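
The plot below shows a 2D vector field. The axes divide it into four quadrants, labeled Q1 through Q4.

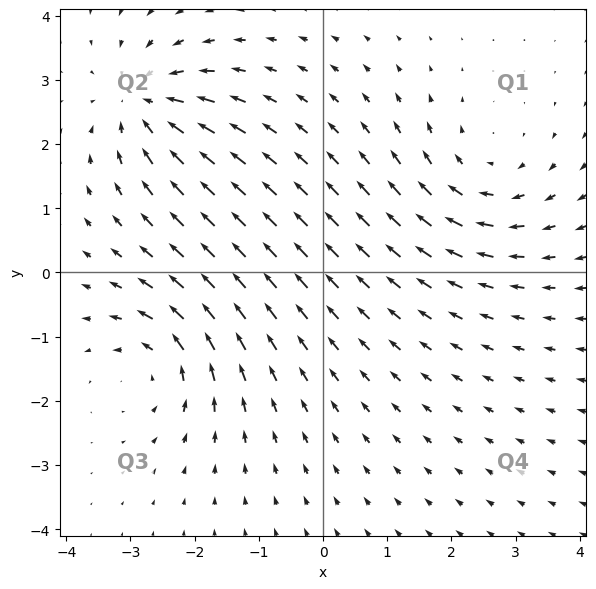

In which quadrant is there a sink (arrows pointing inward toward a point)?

The sink sits at approximately (-2.8, 2.6), which lies in quadrant Q2. The divergence there is about -4, negative as expected for a sink.

Q2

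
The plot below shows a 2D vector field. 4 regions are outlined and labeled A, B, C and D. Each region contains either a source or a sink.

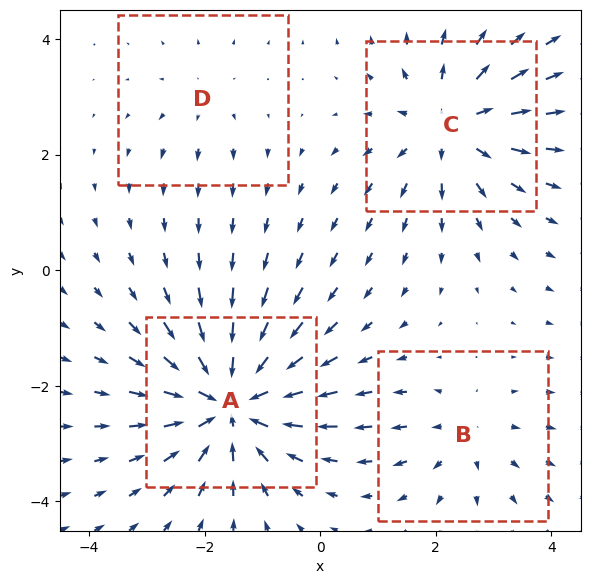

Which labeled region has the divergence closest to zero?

Divergence at each region's feature centre — A: about -7, B: about +3, C: about +5, D: about +2. Region D is closest to zero.

D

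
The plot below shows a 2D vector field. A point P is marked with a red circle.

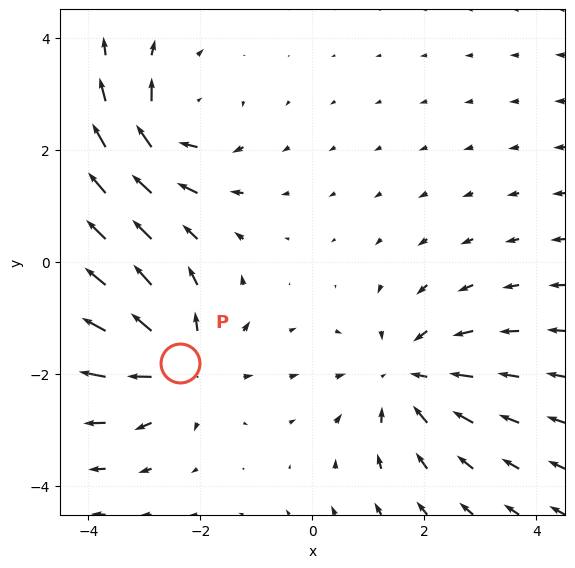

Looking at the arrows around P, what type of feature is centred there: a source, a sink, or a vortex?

source

At P (-2.4, -1.8) the arrows spread outward. Divergence about +4, curl ≈0 — positive divergence with near-zero curl is a source.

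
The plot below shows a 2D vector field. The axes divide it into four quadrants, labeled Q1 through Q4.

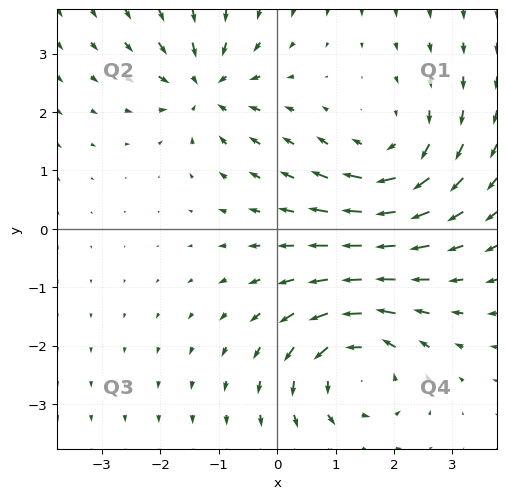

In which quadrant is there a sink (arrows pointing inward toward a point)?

The sink sits at approximately (-1.2, 2.4), which lies in quadrant Q2. The divergence there is about -4, negative as expected for a sink.

Q2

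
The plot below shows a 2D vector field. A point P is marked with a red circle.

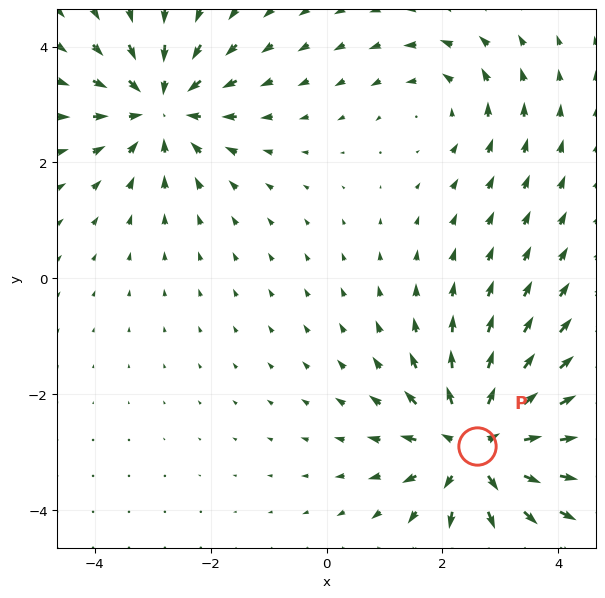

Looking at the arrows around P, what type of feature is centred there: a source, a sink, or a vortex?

source

At P (2.6, -2.9) the arrows spread outward. Divergence about +5, curl ≈0 — positive divergence with near-zero curl is a source.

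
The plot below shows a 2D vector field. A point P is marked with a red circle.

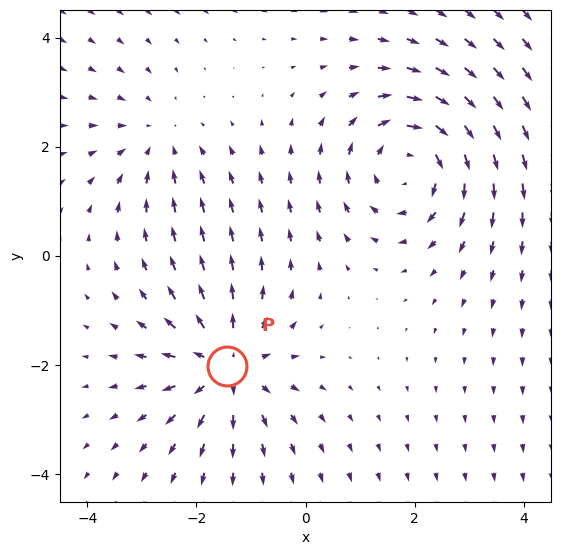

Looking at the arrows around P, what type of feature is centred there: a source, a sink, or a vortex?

source

At P (-1.4, -2.0) the arrows spread outward. Divergence about +4, curl ≈0 — positive divergence with near-zero curl is a source.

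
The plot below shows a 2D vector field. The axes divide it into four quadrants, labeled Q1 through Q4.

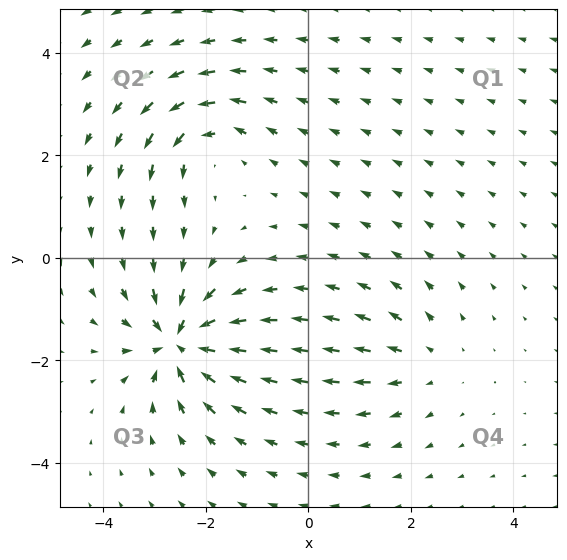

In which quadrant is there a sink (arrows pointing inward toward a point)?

Q3

The sink sits at approximately (-2.5, -1.6), which lies in quadrant Q3. The divergence there is about -7, negative as expected for a sink.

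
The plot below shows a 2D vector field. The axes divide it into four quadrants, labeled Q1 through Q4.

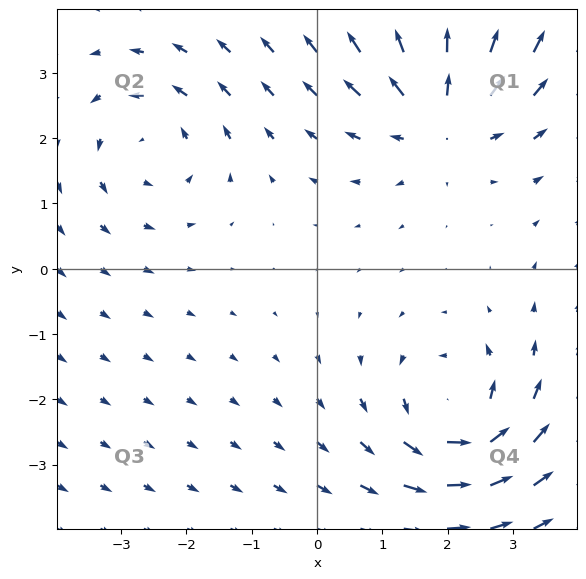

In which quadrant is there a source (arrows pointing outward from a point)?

The source sits at approximately (1.9, 2.4), which lies in quadrant Q1. The divergence there is about +5, positive as expected for a source.

Q1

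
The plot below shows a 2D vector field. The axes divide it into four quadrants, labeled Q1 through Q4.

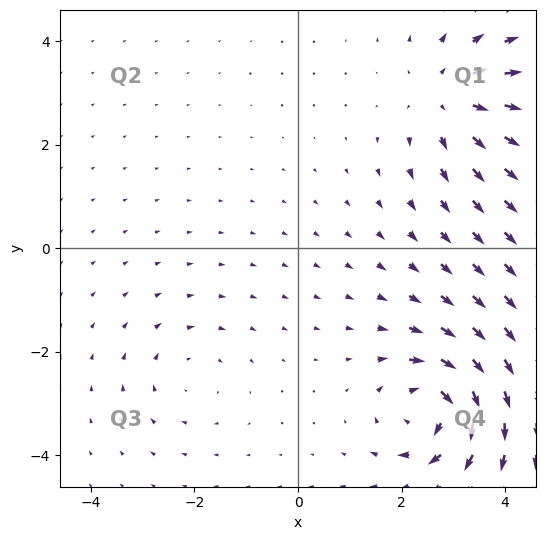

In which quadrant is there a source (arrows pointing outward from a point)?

Q1

The source sits at approximately (2.9, 2.9), which lies in quadrant Q1. The divergence there is about +4, positive as expected for a source.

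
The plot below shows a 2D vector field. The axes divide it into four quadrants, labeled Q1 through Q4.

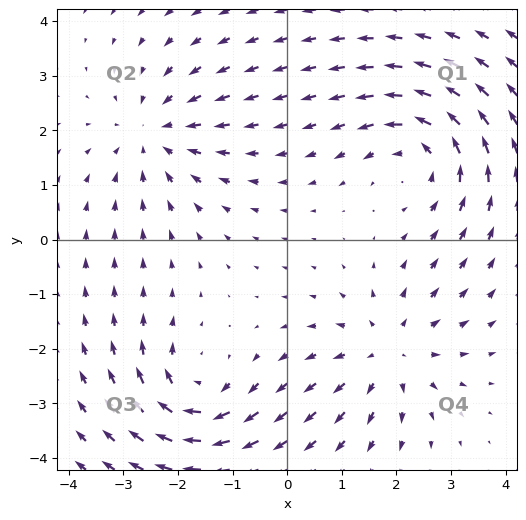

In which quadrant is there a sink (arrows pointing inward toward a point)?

The sink sits at approximately (-2.4, 1.9), which lies in quadrant Q2. The divergence there is about -3, negative as expected for a sink.

Q2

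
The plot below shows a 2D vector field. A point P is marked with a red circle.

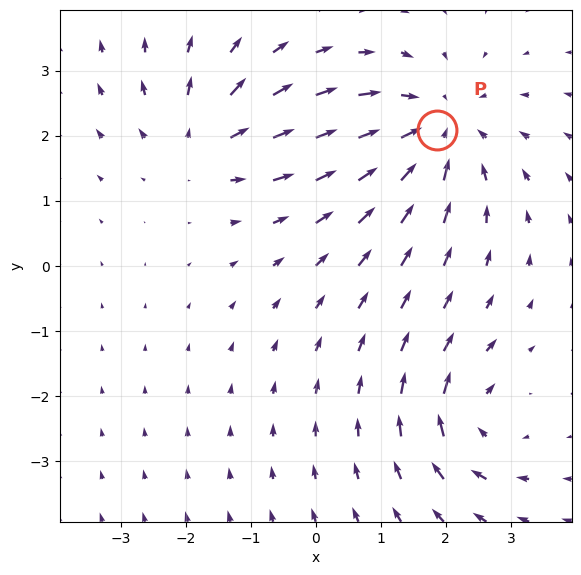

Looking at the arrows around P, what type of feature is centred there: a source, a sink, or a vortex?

sink

At P (1.9, 2.1) the arrows converge inward. Divergence about -4, curl ≈0 — negative divergence with near-zero curl is a sink.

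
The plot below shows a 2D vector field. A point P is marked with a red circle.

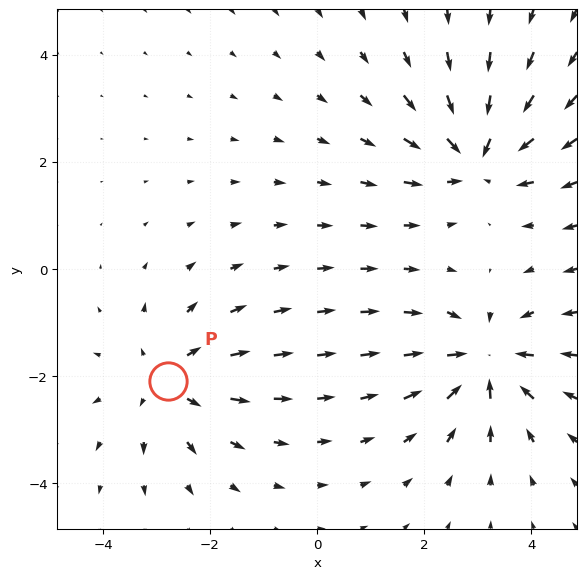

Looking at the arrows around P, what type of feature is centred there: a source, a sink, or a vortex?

At P (-2.8, -2.1) the arrows spread outward. Divergence about +3, curl ≈0 — positive divergence with near-zero curl is a source.

source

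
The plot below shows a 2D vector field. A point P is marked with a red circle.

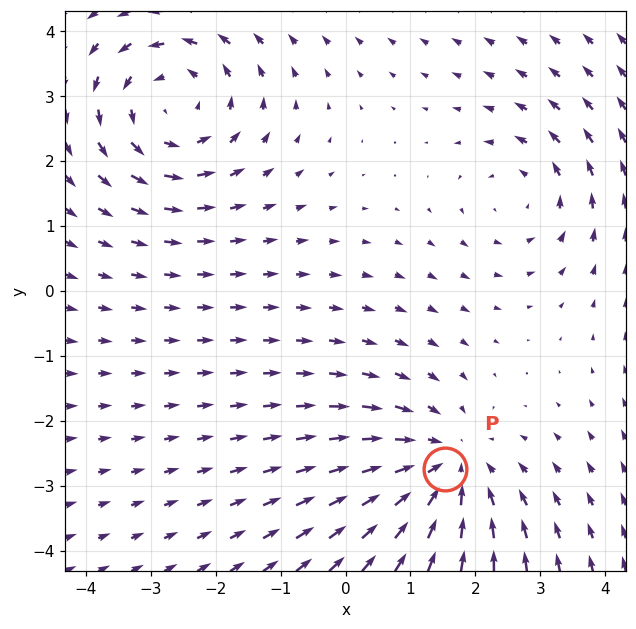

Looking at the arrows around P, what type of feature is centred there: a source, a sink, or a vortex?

At P (1.5, -2.7) the arrows converge inward. Divergence about -3, curl ≈0 — negative divergence with near-zero curl is a sink.

sink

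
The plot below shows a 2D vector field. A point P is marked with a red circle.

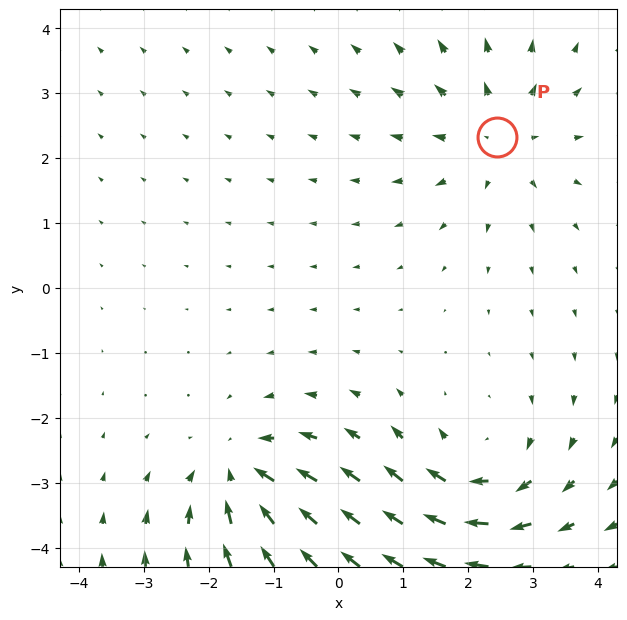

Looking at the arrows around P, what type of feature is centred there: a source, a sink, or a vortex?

At P (2.4, 2.3) the arrows spread outward. Divergence about +3, curl ≈0 — positive divergence with near-zero curl is a source.

source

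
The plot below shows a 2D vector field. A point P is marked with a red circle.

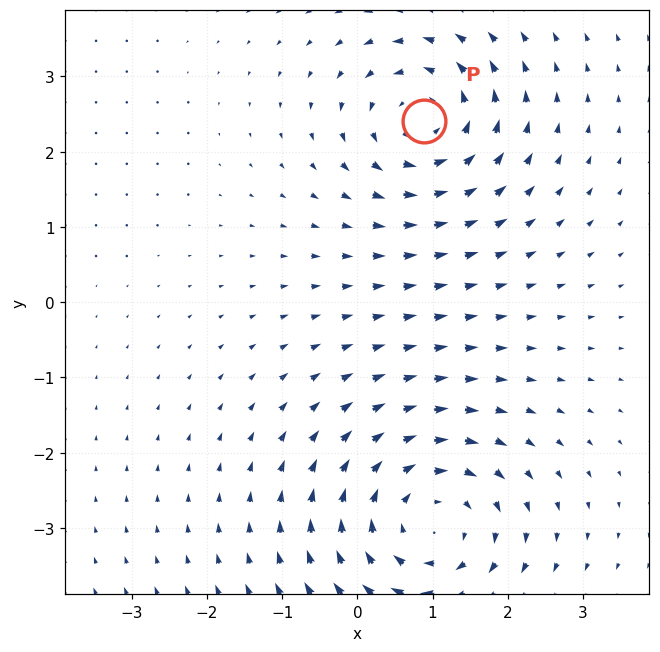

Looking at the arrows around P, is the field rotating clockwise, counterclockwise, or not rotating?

Near P at (0.9, 2.4) the arrows circulate counterclockwise. The curl (z-component) there is about +4; positive curl means counterclockwise rotation.

counterclockwise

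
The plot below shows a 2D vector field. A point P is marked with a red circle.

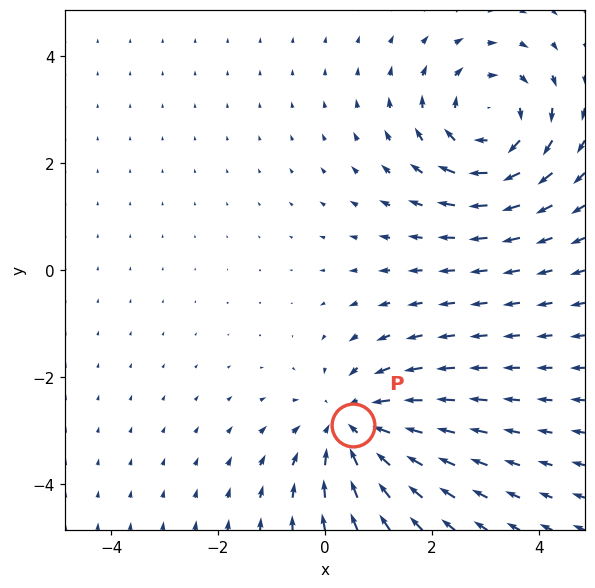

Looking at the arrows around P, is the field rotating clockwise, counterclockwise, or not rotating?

not rotating

Near P at (0.5, -2.9) the arrows show no circulation. The curl there is ≈0.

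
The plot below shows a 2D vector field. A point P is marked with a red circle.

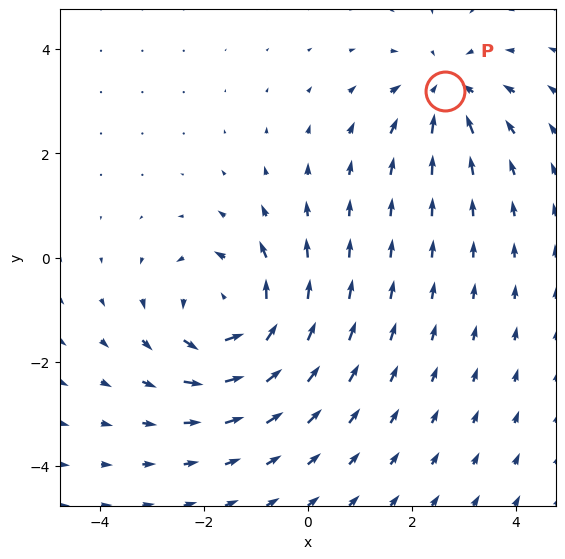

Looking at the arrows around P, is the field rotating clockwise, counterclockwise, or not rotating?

Near P at (2.6, 3.2) the arrows show no circulation. The curl there is ≈0.

not rotating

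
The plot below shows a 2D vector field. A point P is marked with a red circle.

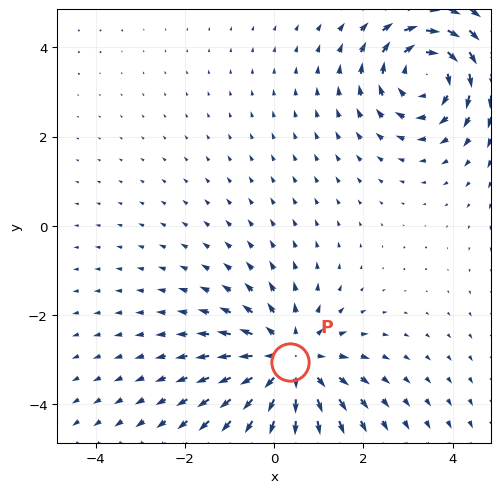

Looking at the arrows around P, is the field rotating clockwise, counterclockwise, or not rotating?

not rotating

Near P at (0.3, -3.1) the arrows show no circulation. The curl there is ≈0.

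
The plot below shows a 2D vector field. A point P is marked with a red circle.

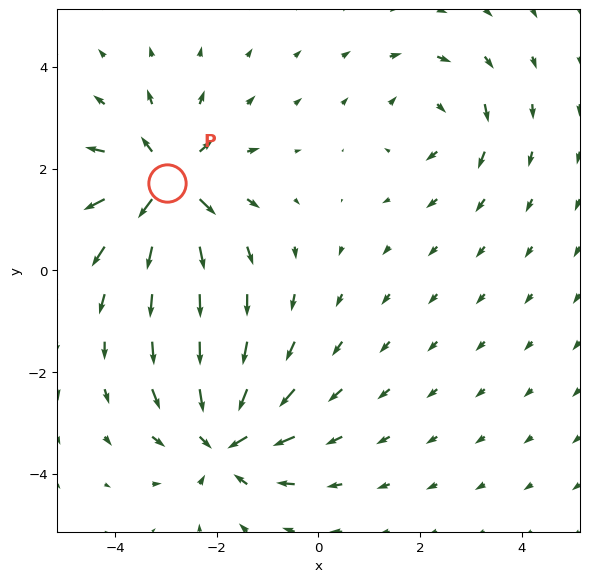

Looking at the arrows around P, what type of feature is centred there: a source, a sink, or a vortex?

At P (-3.0, 1.7) the arrows spread outward. Divergence about +6, curl ≈0 — positive divergence with near-zero curl is a source.

source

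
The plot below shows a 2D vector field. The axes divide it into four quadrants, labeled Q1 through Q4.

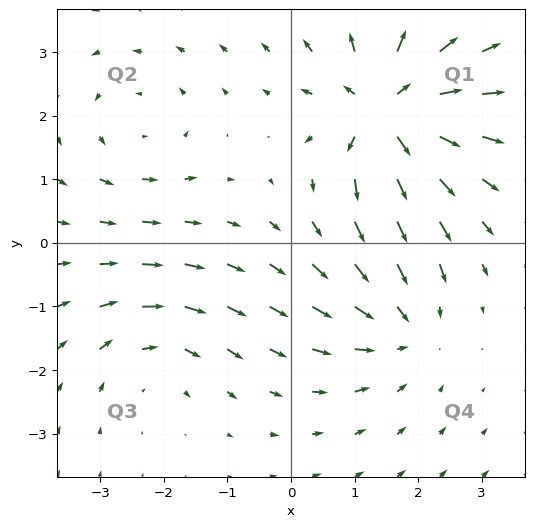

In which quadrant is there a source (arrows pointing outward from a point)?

Q1

The source sits at approximately (1.5, 2.1), which lies in quadrant Q1. The divergence there is about +6, positive as expected for a source.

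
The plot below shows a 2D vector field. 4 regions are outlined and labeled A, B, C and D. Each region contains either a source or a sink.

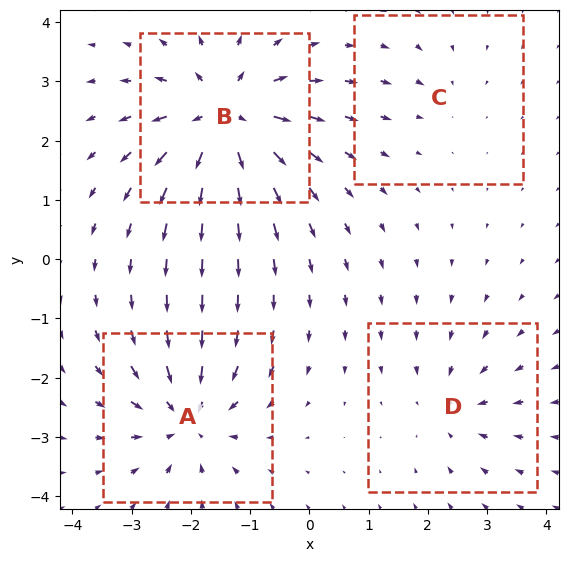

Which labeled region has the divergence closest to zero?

C

Divergence at each region's feature centre — A: about -6, B: about +8, C: about -2, D: about -4. Region C is closest to zero.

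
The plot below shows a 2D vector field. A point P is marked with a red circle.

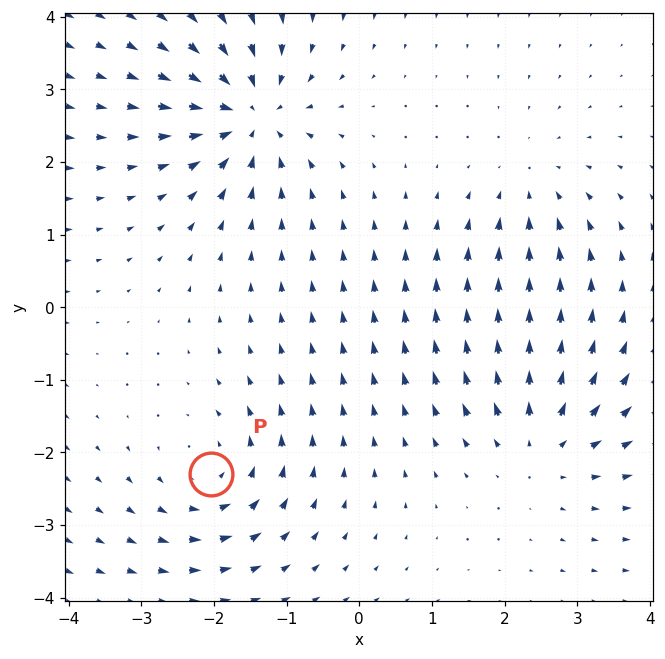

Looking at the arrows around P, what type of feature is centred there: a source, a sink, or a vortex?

At P (-2.0, -2.3) the arrows circulate counterclockwise. Divergence ≈0, curl about +4 — near-zero divergence with nonzero curl is a vortex.

vortex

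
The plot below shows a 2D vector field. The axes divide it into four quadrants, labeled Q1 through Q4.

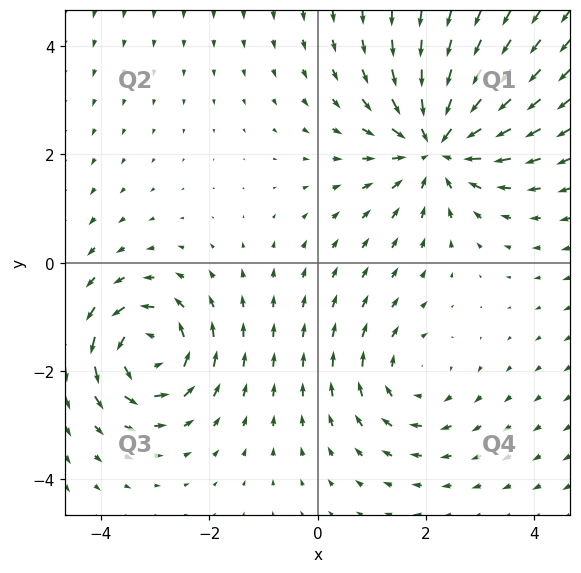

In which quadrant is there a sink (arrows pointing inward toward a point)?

The sink sits at approximately (2.2, 2.2), which lies in quadrant Q1. The divergence there is about -5, negative as expected for a sink.

Q1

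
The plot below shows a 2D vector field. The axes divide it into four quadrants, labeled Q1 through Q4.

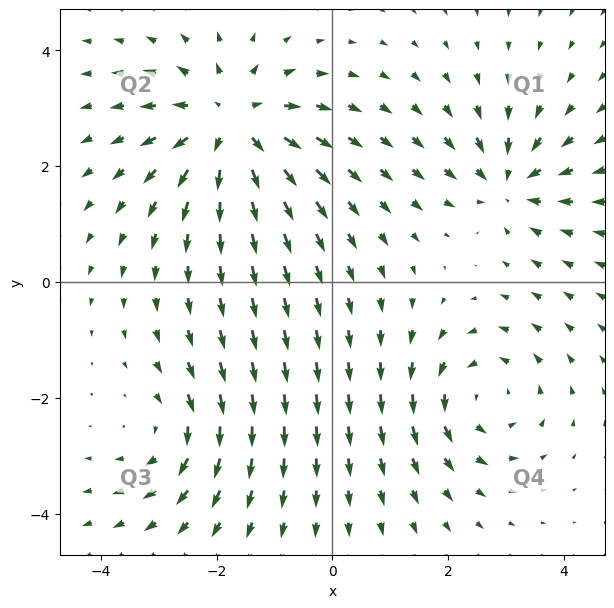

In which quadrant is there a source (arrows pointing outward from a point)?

Q2

The source sits at approximately (-1.7, 2.7), which lies in quadrant Q2. The divergence there is about +5, positive as expected for a source.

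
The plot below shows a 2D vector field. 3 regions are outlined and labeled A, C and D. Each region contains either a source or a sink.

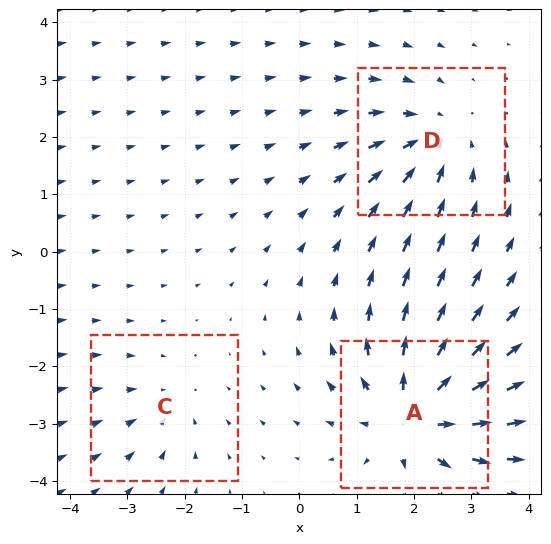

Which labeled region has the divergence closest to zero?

Divergence at each region's feature centre — A: about +5, C: about -2, D: about -3. Region C is closest to zero.

C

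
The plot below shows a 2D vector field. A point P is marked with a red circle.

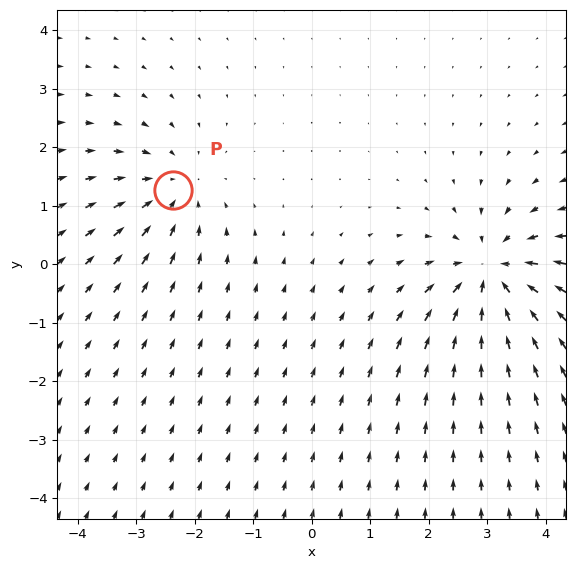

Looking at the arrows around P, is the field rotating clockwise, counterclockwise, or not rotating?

not rotating

Near P at (-2.4, 1.3) the arrows show no circulation. The curl there is ≈0.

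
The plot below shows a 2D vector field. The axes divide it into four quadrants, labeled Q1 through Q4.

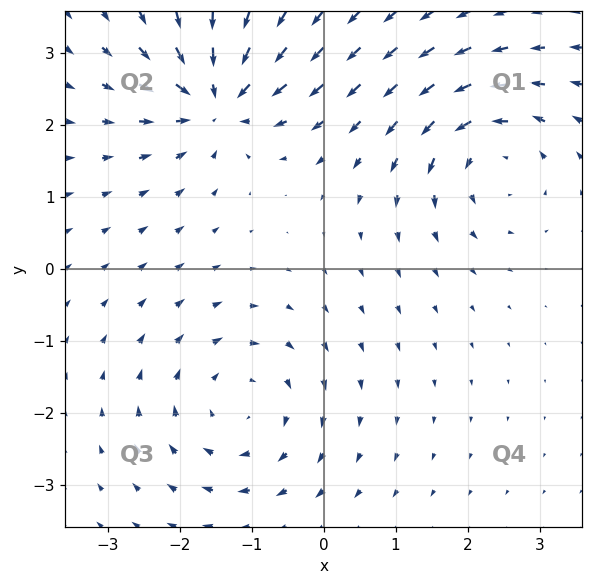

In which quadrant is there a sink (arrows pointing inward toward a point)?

Q2

The sink sits at approximately (-1.5, 2.4), which lies in quadrant Q2. The divergence there is about -5, negative as expected for a sink.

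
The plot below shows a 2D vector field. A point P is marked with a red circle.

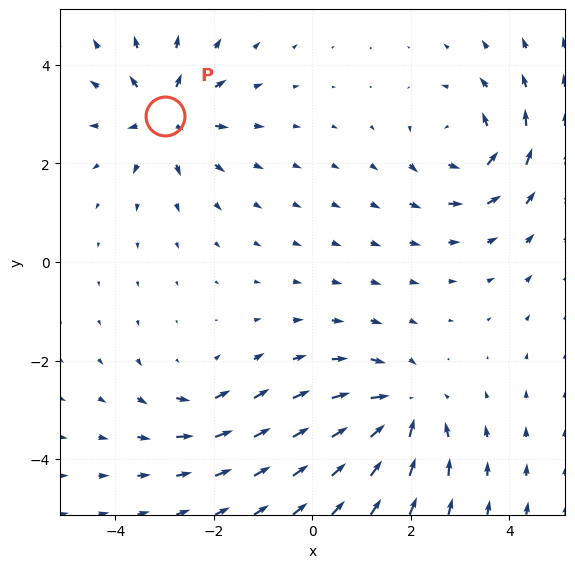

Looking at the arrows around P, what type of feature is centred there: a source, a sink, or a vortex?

source

At P (-3.0, 3.0) the arrows spread outward. Divergence about +5, curl ≈0 — positive divergence with near-zero curl is a source.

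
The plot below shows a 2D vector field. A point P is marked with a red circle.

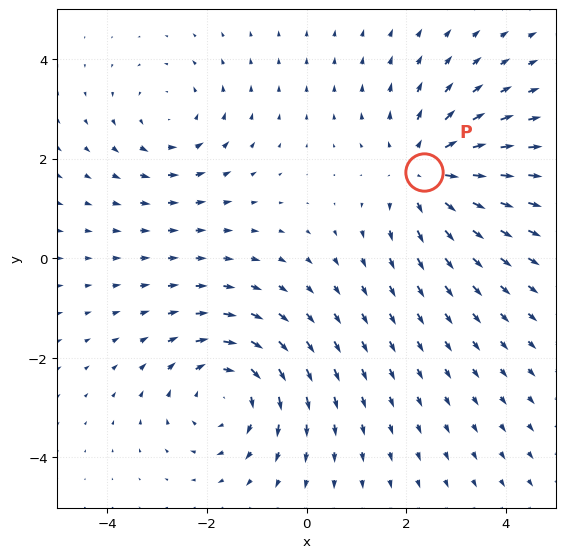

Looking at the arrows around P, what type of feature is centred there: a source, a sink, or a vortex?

source

At P (2.4, 1.7) the arrows spread outward. Divergence about +4, curl ≈0 — positive divergence with near-zero curl is a source.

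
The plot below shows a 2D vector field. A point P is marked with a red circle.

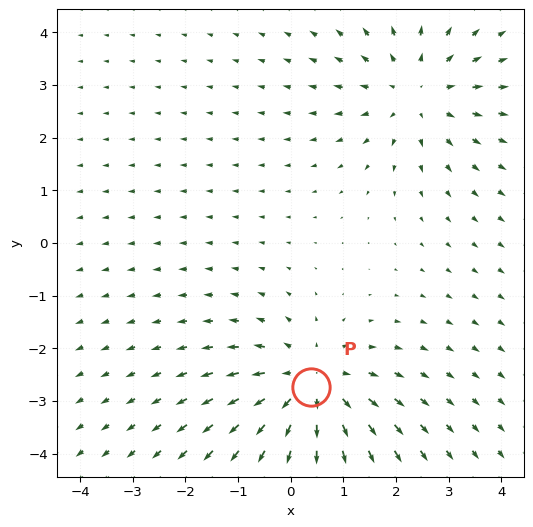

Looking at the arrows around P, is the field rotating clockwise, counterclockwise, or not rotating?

Near P at (0.4, -2.7) the arrows show no circulation. The curl there is ≈0.

not rotating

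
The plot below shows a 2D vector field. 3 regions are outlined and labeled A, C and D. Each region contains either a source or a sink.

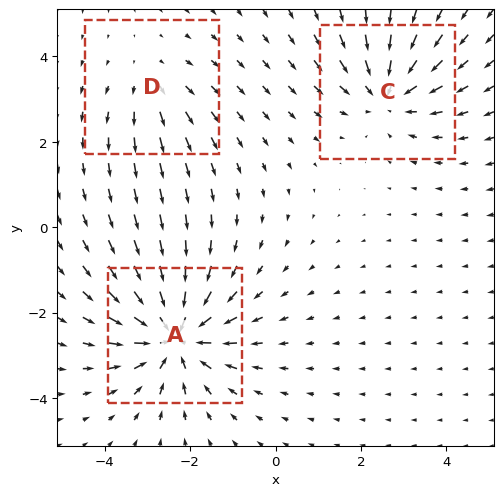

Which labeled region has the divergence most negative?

A

Divergence at each region's feature centre — A: about -5, C: about -3, D: about +2. Region A is most negative.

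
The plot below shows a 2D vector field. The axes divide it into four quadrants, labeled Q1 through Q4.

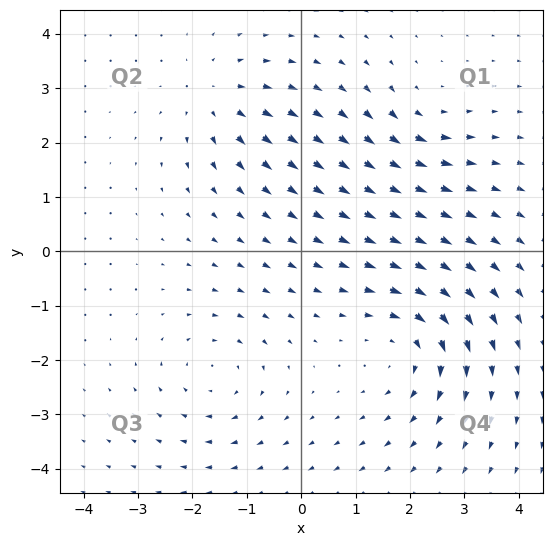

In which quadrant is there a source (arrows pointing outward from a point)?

The source sits at approximately (-1.6, 2.8), which lies in quadrant Q2. The divergence there is about +4, positive as expected for a source.

Q2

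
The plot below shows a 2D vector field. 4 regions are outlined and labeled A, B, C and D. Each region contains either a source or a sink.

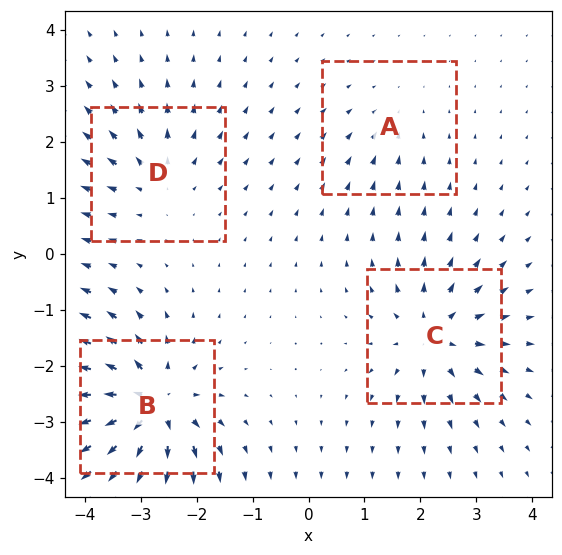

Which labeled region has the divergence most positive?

B

Divergence at each region's feature centre — A: about -2, B: about +9, C: about +6, D: about +4. Region B is most positive.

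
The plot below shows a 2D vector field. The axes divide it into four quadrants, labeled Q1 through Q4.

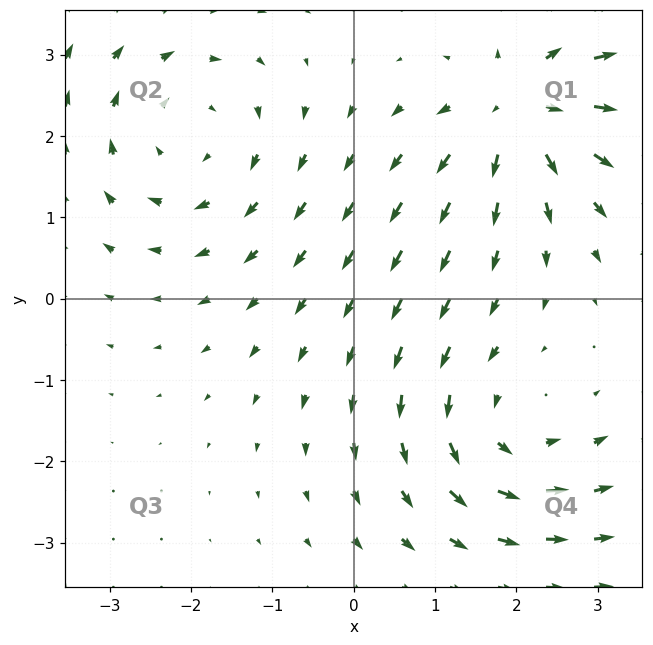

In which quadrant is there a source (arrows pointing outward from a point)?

Q1

The source sits at approximately (2.1, 2.3), which lies in quadrant Q1. The divergence there is about +3, positive as expected for a source.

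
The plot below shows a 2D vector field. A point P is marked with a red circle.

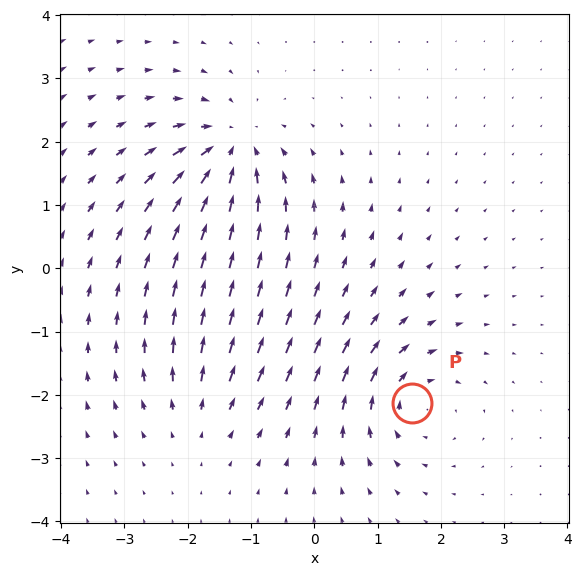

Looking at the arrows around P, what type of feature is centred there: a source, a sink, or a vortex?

vortex

At P (1.6, -2.1) the arrows circulate clockwise. Divergence ≈0, curl about -5 — near-zero divergence with nonzero curl is a vortex.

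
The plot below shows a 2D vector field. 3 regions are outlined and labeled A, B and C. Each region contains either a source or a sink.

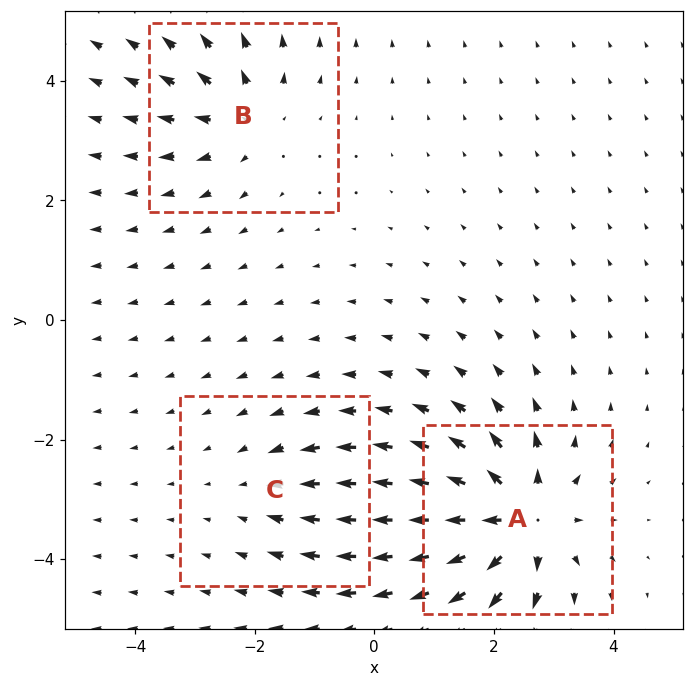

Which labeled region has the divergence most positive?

A

Divergence at each region's feature centre — A: about +6, B: about +3, C: about -2. Region A is most positive.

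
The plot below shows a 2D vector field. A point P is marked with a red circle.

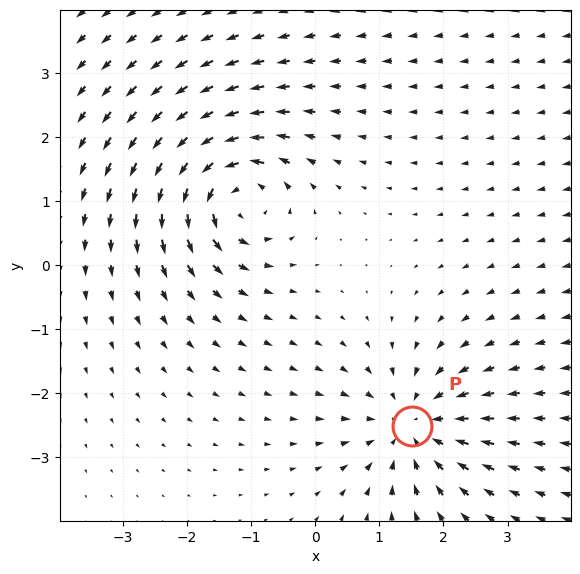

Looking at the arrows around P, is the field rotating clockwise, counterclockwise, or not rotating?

not rotating

Near P at (1.5, -2.5) the arrows show no circulation. The curl there is ≈0.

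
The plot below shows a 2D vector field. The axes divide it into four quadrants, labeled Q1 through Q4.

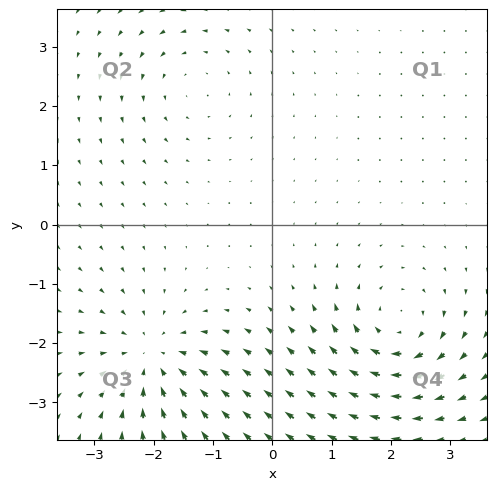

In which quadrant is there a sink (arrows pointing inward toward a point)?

Q3

The sink sits at approximately (-2.0, -2.3), which lies in quadrant Q3. The divergence there is about -6, negative as expected for a sink.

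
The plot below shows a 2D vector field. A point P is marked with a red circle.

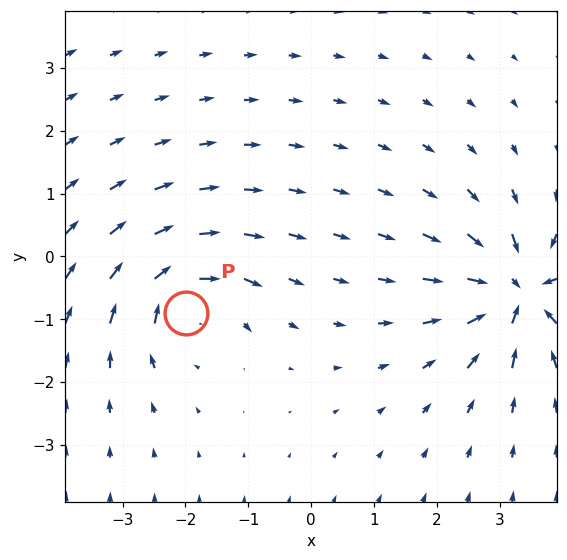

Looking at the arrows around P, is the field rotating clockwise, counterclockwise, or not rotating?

Near P at (-2.0, -0.9) the arrows circulate clockwise. The curl (z-component) there is about -4; negative curl means clockwise rotation.

clockwise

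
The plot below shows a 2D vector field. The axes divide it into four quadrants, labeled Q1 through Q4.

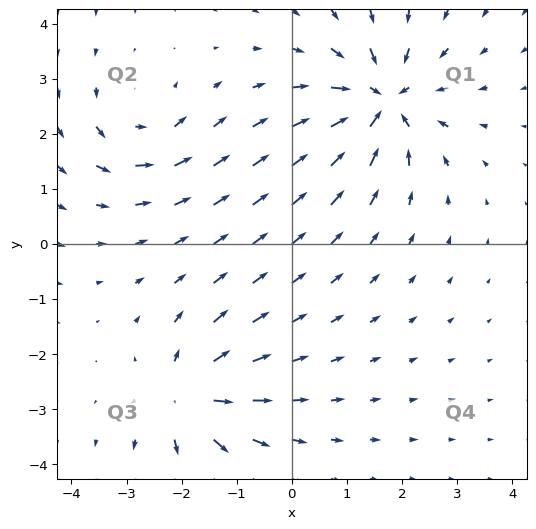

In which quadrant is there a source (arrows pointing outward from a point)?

Q3

The source sits at approximately (-1.9, -2.8), which lies in quadrant Q3. The divergence there is about +5, positive as expected for a source.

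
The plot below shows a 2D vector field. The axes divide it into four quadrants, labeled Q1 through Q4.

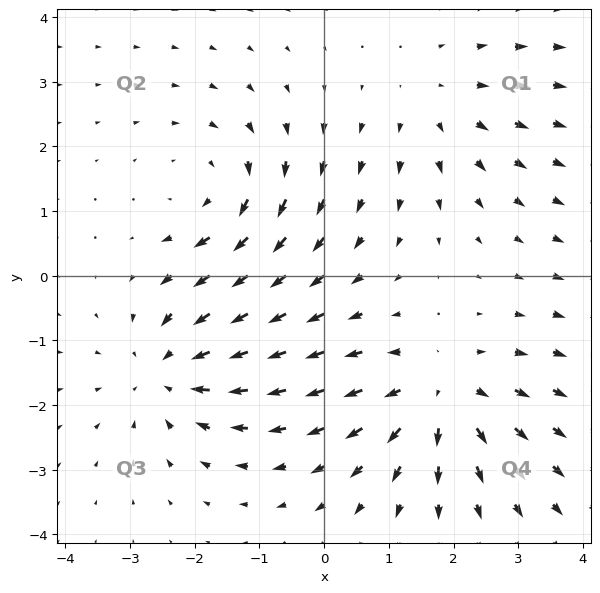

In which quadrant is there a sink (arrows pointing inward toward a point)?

The sink sits at approximately (-2.4, -1.5), which lies in quadrant Q3. The divergence there is about -5, negative as expected for a sink.

Q3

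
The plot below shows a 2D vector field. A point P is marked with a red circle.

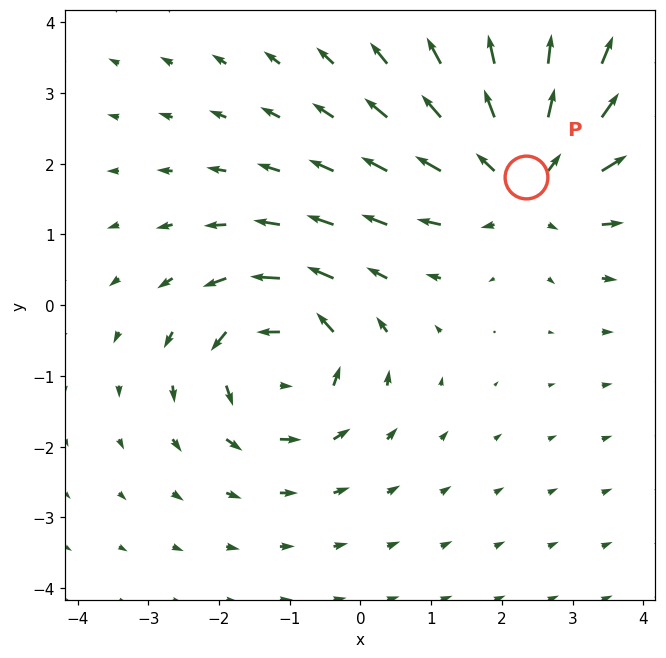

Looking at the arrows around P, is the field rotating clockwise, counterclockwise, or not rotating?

not rotating

Near P at (2.3, 1.8) the arrows show no circulation. The curl there is ≈0.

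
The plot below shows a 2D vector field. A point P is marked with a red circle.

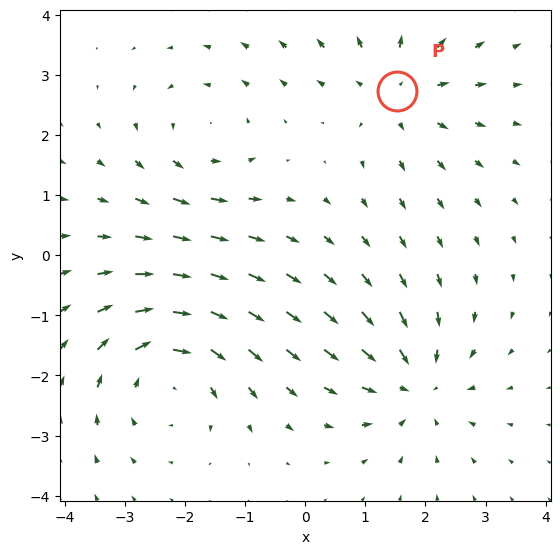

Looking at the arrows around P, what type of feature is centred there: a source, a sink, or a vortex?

source

At P (1.5, 2.7) the arrows spread outward. Divergence about +3, curl ≈0 — positive divergence with near-zero curl is a source.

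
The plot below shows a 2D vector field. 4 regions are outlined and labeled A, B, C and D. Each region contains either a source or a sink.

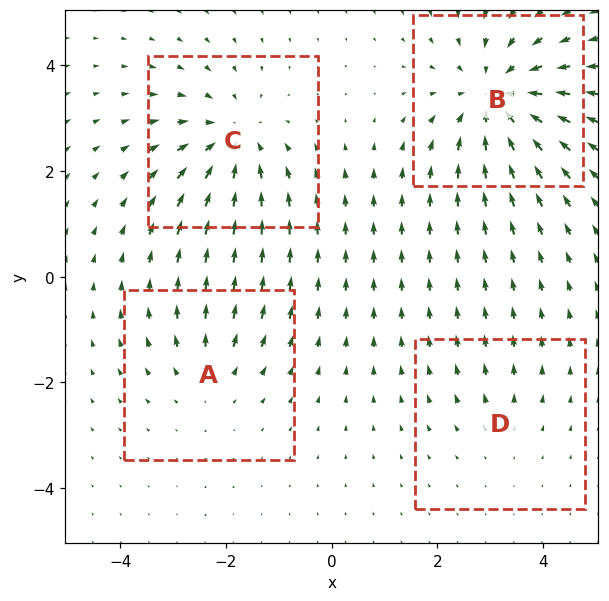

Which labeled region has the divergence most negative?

B

Divergence at each region's feature centre — A: about +3, B: about -6, C: about -5, D: about +2. Region B is most negative.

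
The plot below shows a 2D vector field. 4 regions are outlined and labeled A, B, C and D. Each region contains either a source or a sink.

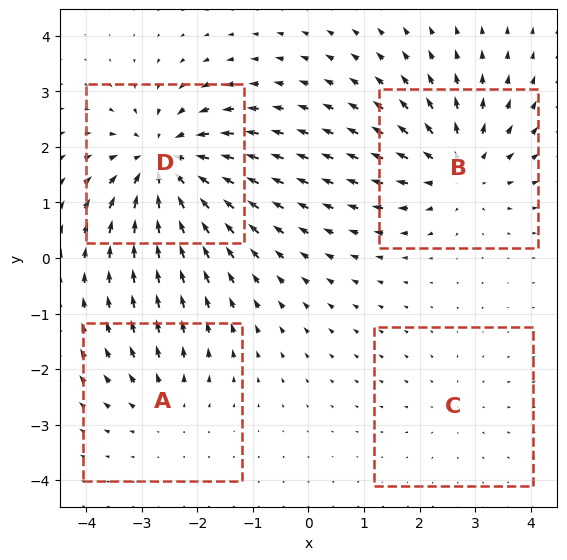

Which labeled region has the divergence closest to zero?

C

Divergence at each region's feature centre — A: about +3, B: about +5, C: about +2, D: about -7. Region C is closest to zero.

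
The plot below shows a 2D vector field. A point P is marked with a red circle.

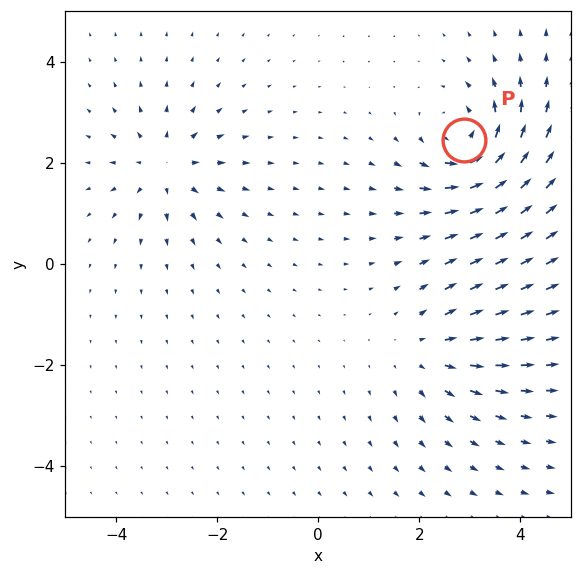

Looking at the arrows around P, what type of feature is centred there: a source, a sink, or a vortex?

vortex

At P (2.9, 2.5) the arrows circulate counterclockwise. Divergence ≈0, curl about +7 — near-zero divergence with nonzero curl is a vortex.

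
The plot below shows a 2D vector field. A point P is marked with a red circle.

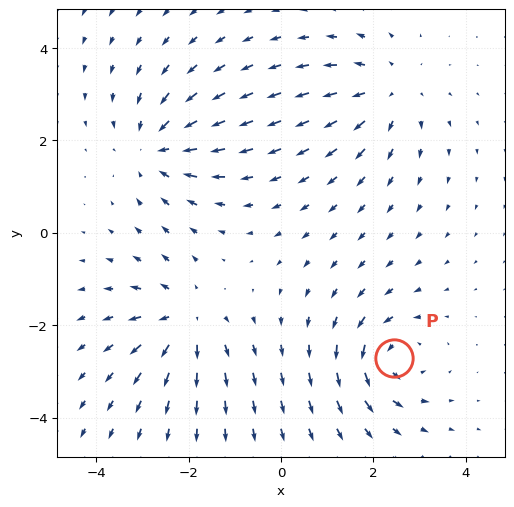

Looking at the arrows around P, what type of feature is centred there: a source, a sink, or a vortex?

vortex

At P (2.4, -2.7) the arrows circulate counterclockwise. Divergence ≈0, curl about +6 — near-zero divergence with nonzero curl is a vortex.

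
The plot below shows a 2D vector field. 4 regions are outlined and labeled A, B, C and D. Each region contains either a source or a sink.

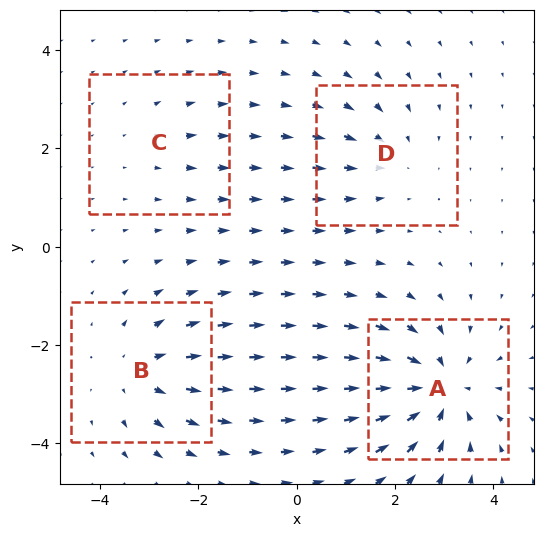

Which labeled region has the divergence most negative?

Divergence at each region's feature centre — A: about -7, B: about +5, C: about +2, D: about -3. Region A is most negative.

A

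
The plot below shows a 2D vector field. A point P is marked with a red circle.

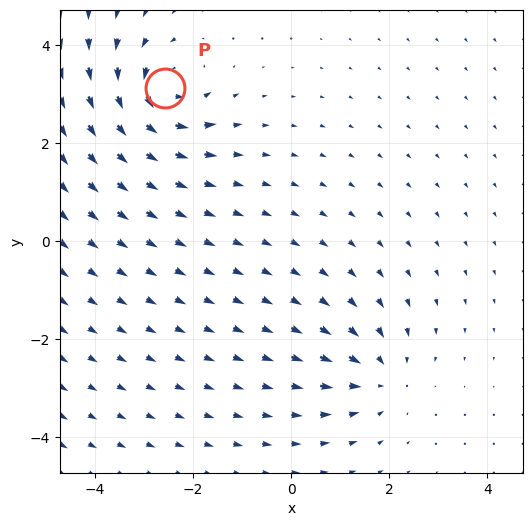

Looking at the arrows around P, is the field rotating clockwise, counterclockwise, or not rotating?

Near P at (-2.6, 3.1) the arrows circulate counterclockwise. The curl (z-component) there is about +5; positive curl means counterclockwise rotation.

counterclockwise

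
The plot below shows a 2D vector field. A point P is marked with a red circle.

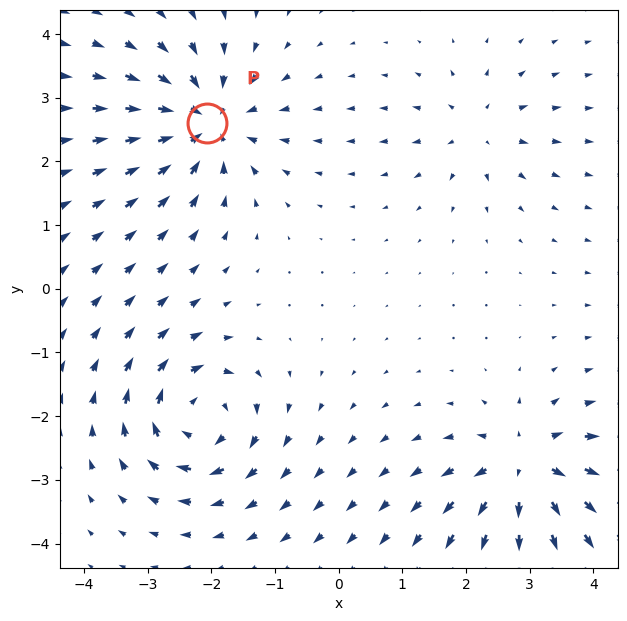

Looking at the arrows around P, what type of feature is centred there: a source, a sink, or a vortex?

sink

At P (-2.1, 2.6) the arrows converge inward. Divergence about -6, curl ≈0 — negative divergence with near-zero curl is a sink.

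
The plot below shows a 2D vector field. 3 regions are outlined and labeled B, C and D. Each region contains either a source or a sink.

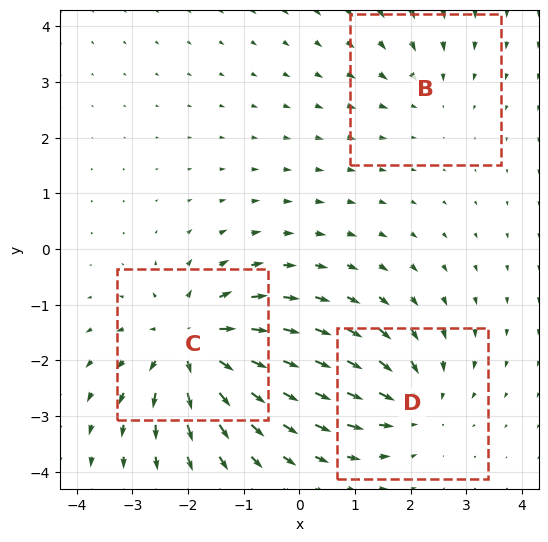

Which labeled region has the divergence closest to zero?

Divergence at each region's feature centre — B: about -2, C: about +5, D: about -3. Region B is closest to zero.

B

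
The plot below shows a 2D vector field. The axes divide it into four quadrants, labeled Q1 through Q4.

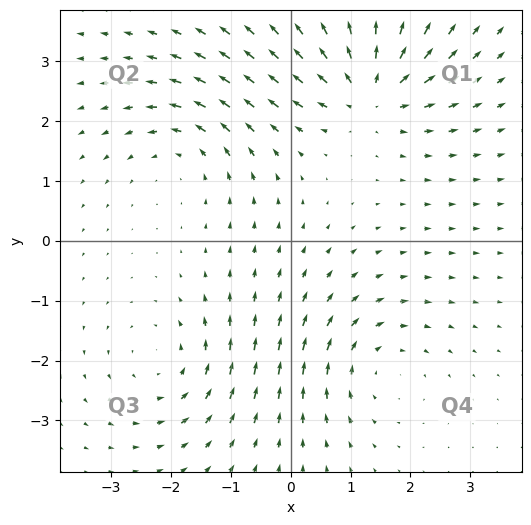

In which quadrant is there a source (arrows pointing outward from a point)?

Q1

The source sits at approximately (1.3, 2.5), which lies in quadrant Q1. The divergence there is about +7, positive as expected for a source.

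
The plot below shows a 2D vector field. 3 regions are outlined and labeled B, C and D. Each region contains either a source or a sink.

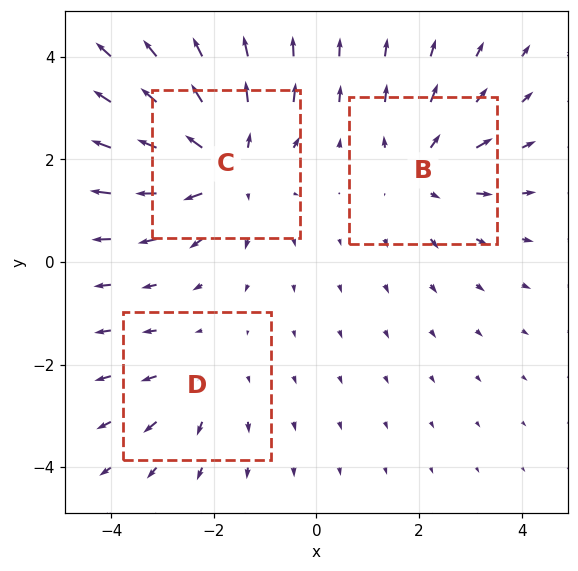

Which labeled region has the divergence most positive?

C

Divergence at each region's feature centre — B: about +3, C: about +4, D: about +2. Region C is most positive.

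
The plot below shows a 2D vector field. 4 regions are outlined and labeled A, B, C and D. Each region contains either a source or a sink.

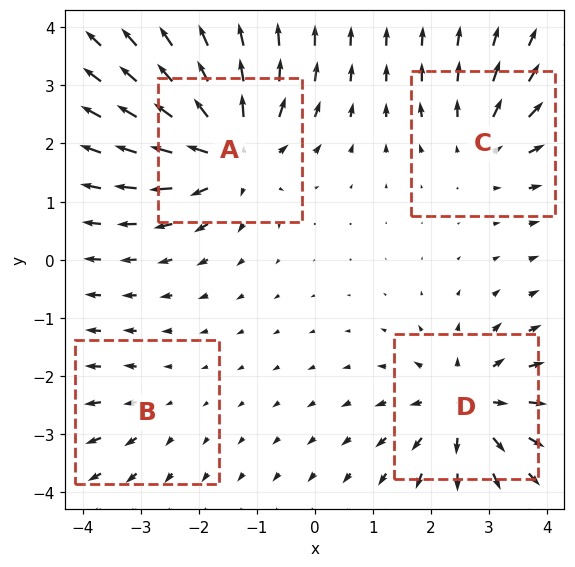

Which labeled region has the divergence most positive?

Divergence at each region's feature centre — A: about +7, B: about +2, C: about +4, D: about +6. Region A is most positive.

A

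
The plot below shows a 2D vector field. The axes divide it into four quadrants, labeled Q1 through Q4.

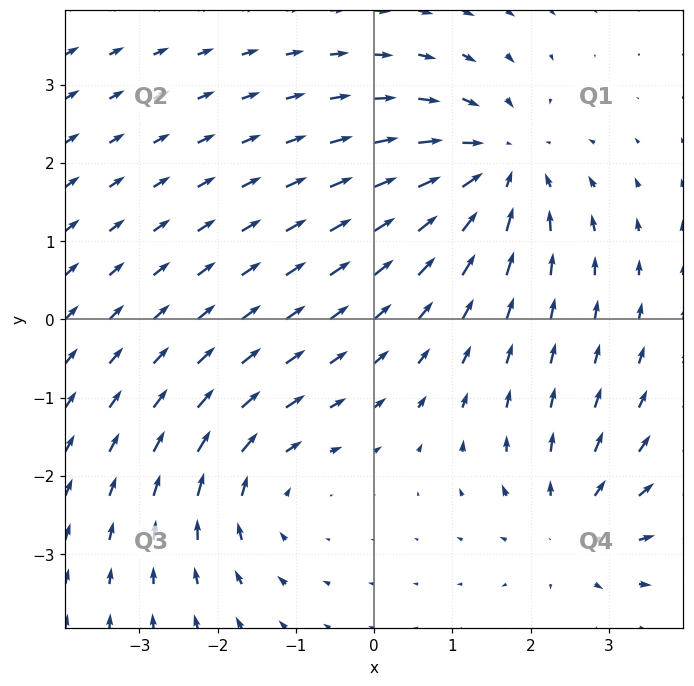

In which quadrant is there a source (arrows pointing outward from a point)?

The source sits at approximately (2.5, -2.7), which lies in quadrant Q4. The divergence there is about +3, positive as expected for a source.

Q4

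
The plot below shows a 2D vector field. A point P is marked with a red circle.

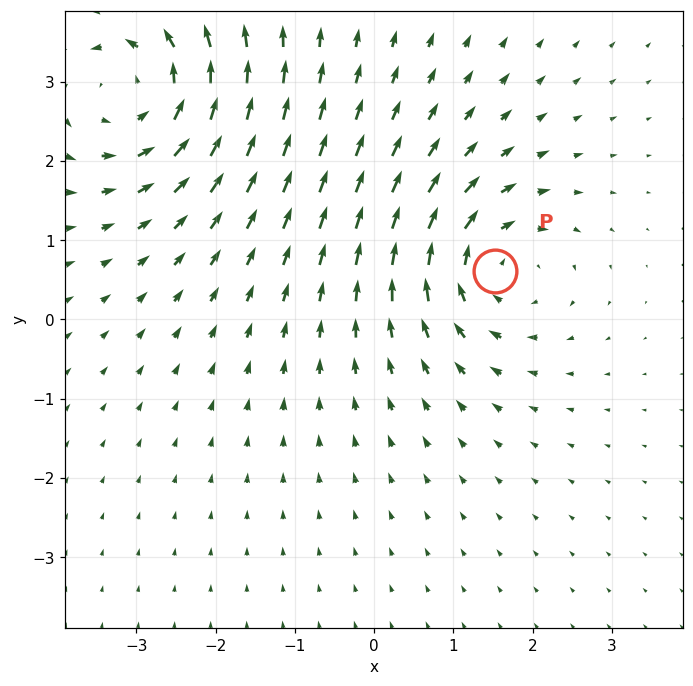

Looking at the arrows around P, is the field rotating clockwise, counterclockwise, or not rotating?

clockwise

Near P at (1.5, 0.6) the arrows circulate clockwise. The curl (z-component) there is about -4; negative curl means clockwise rotation.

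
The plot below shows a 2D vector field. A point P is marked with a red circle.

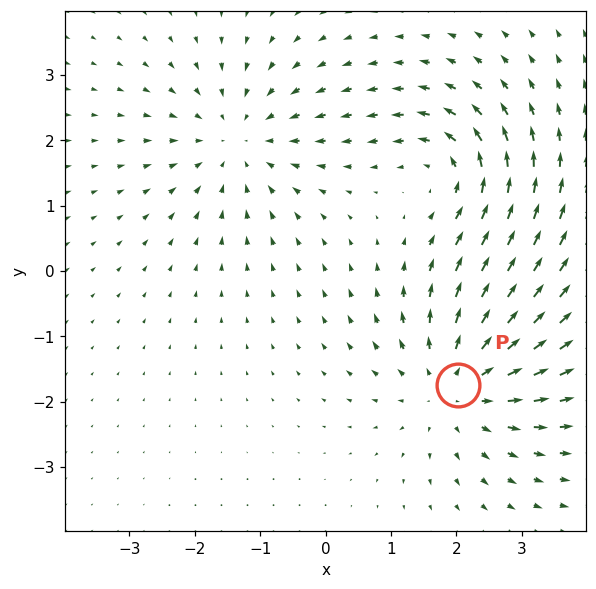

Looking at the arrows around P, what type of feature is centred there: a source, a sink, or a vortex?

At P (2.0, -1.7) the arrows spread outward. Divergence about +4, curl ≈0 — positive divergence with near-zero curl is a source.

source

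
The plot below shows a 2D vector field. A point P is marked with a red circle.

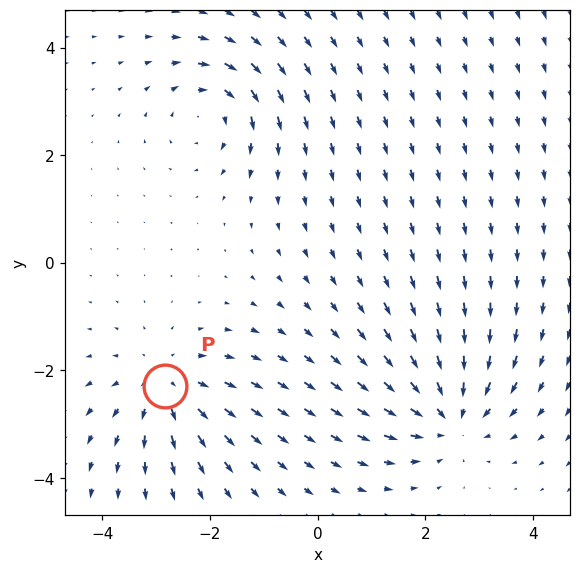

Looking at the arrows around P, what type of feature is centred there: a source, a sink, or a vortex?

At P (-2.8, -2.3) the arrows spread outward. Divergence about +3, curl ≈0 — positive divergence with near-zero curl is a source.

source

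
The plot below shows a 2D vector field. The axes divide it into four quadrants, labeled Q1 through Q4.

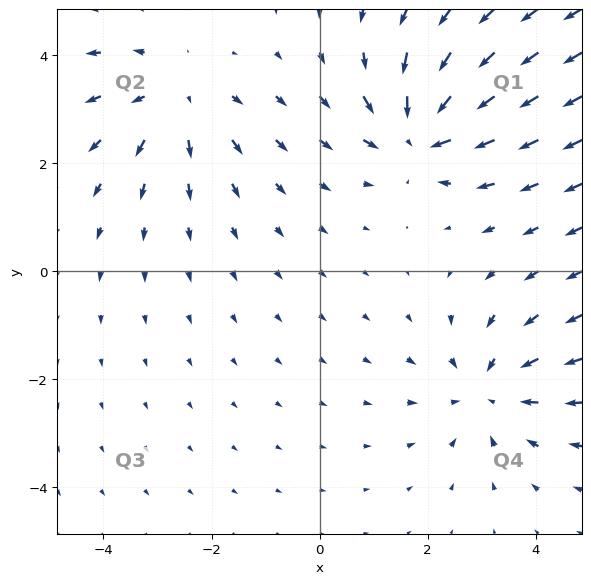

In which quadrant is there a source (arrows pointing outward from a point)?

Q2

The source sits at approximately (-2.7, 3.2), which lies in quadrant Q2. The divergence there is about +2, positive as expected for a source.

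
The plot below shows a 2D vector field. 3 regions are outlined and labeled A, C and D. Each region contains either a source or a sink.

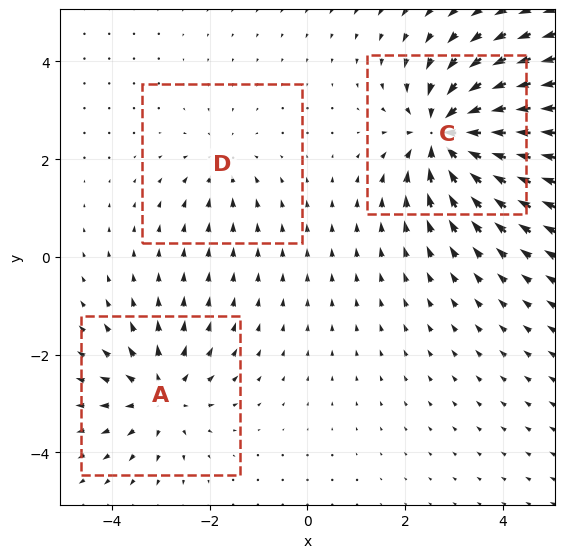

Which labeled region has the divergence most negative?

Divergence at each region's feature centre — A: about +4, C: about -6, D: about -2. Region C is most negative.

C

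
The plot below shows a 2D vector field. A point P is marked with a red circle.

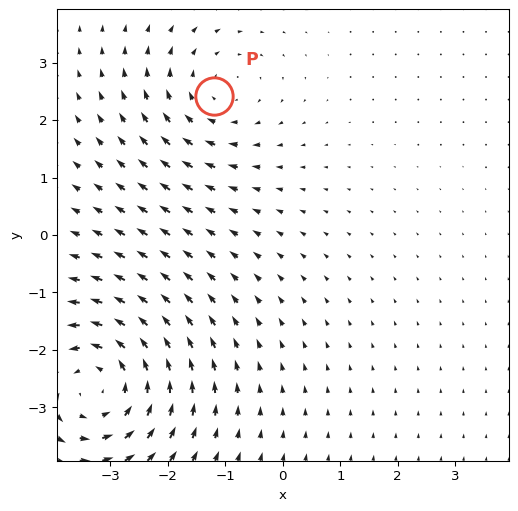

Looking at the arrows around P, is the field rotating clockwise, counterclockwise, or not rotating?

Near P at (-1.2, 2.4) the arrows circulate clockwise. The curl (z-component) there is about -3; negative curl means clockwise rotation.

clockwise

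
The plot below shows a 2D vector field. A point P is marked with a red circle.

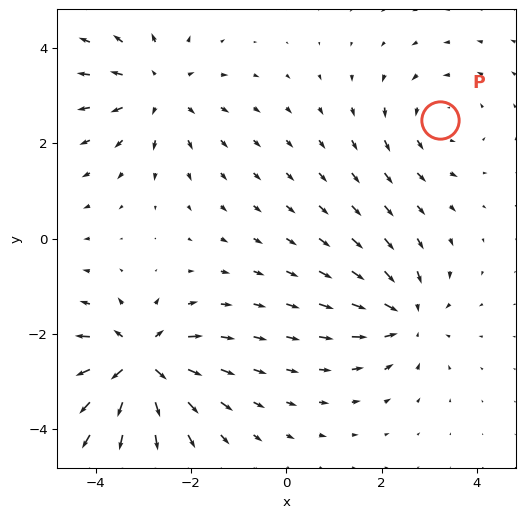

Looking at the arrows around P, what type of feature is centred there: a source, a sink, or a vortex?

At P (3.2, 2.5) the arrows circulate counterclockwise. Divergence ≈0, curl about +2 — near-zero divergence with nonzero curl is a vortex.

vortex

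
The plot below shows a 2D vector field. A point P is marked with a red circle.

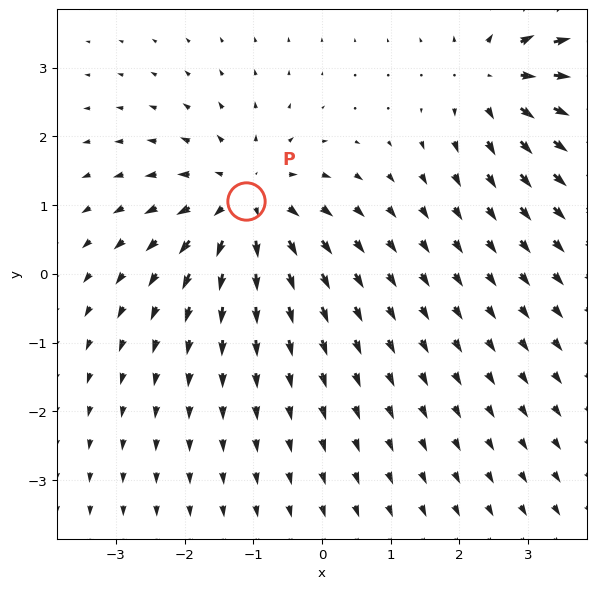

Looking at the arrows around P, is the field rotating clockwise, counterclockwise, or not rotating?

not rotating

Near P at (-1.1, 1.1) the arrows show no circulation. The curl there is ≈0.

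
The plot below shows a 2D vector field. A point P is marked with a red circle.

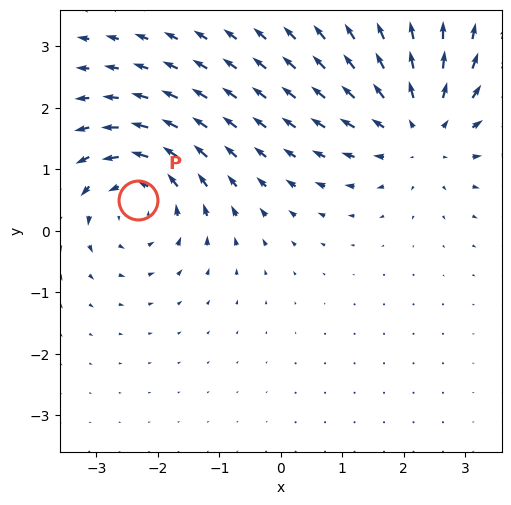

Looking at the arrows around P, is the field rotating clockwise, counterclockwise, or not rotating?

counterclockwise

Near P at (-2.3, 0.5) the arrows circulate counterclockwise. The curl (z-component) there is about +4; positive curl means counterclockwise rotation.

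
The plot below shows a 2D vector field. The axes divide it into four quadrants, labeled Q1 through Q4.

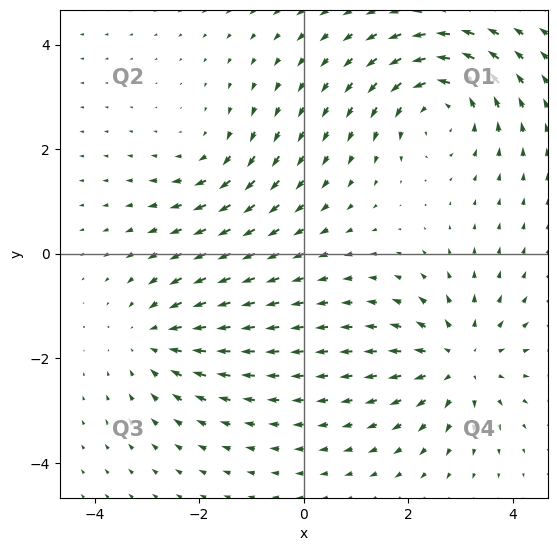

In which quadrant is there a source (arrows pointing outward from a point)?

Q4

The source sits at approximately (3.0, -2.1), which lies in quadrant Q4. The divergence there is about +4, positive as expected for a source.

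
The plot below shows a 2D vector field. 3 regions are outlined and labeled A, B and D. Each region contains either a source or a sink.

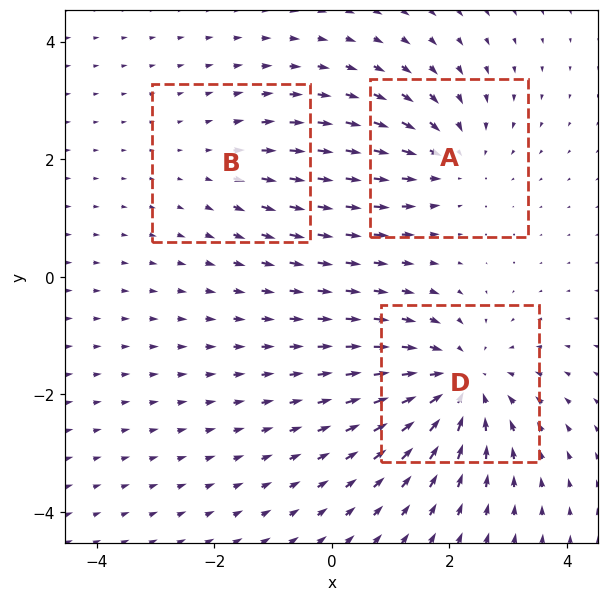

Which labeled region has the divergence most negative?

Divergence at each region's feature centre — A: about -3, B: about +2, D: about -4. Region D is most negative.

D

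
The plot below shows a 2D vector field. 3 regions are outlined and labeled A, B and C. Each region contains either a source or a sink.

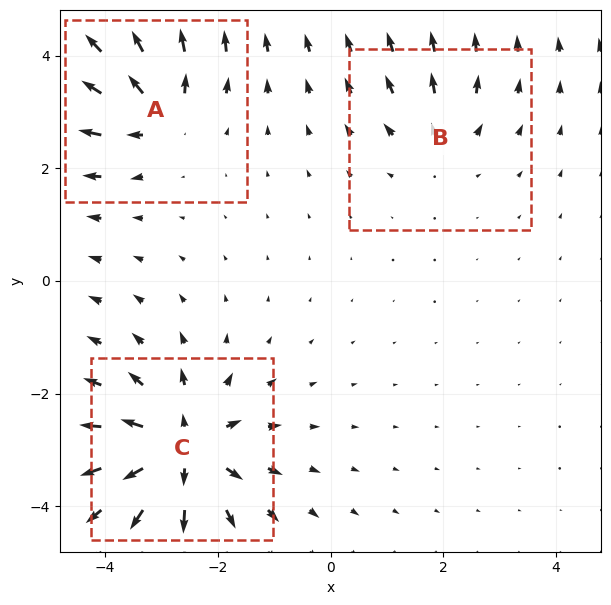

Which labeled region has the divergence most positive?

Divergence at each region's feature centre — A: about +4, B: about +3, C: about +6. Region C is most positive.

C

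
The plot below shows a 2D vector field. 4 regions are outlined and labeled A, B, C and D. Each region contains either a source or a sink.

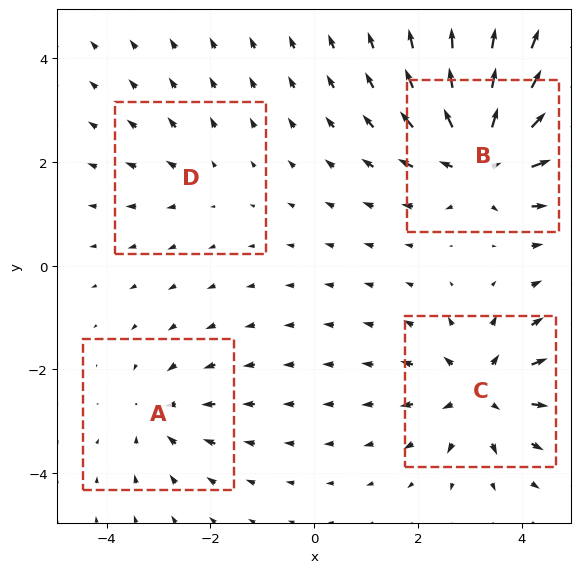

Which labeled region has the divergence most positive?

Divergence at each region's feature centre — A: about -3, B: about +7, C: about +5, D: about +2. Region B is most positive.

B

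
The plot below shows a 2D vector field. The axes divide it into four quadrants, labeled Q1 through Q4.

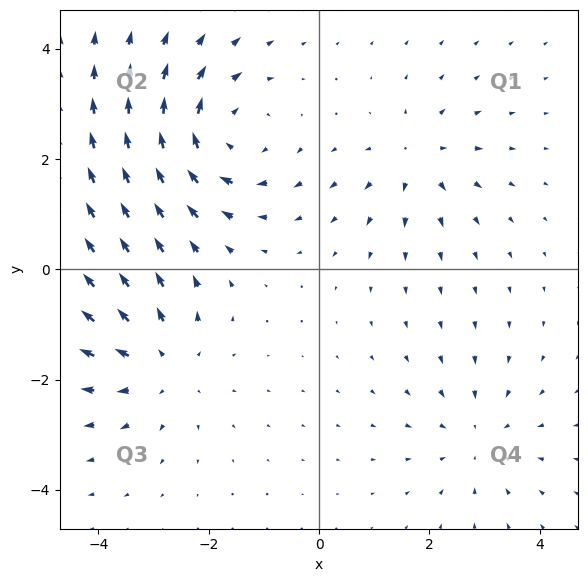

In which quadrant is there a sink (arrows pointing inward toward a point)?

Q4

The sink sits at approximately (2.9, -3.0), which lies in quadrant Q4. The divergence there is about -3, negative as expected for a sink.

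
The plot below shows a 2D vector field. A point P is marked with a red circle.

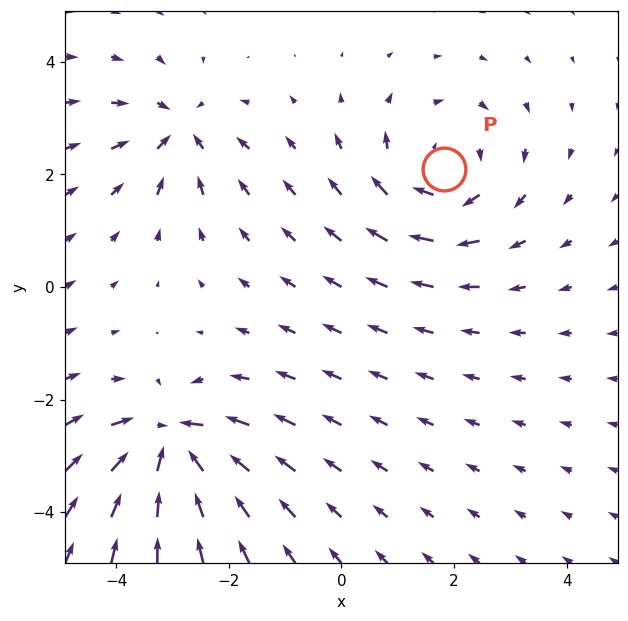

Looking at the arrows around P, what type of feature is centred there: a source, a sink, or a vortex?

vortex

At P (1.8, 2.1) the arrows circulate clockwise. Divergence ≈0, curl about -4 — near-zero divergence with nonzero curl is a vortex.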